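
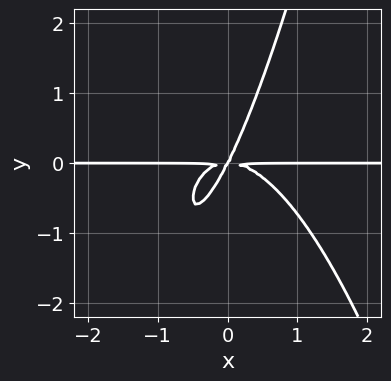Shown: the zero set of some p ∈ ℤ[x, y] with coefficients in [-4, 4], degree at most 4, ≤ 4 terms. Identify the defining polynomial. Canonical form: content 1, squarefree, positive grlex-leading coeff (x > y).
First, deg p = 4.
Then, reading off the gridlines: every point of the x-axis in the box is on the curve; it meets the y-axis at y = 0 (among the integer gridlines).
Finally, together with the visible shape, these determine p as stated.

2*x^3*y + 2*x*y^2 - y^3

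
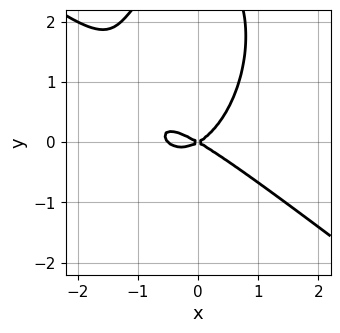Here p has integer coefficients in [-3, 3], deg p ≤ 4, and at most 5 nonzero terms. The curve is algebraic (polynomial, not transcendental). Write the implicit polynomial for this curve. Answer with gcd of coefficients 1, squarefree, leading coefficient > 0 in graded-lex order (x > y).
(a) The degree is 3 — a generic line meets the curve in up to 3 points.
(b) Against the integer gridlines: it meets the y-axis at y = 0 (among the integer gridlines); it crosses the x-axis at the gridline x = 0.
(c) Solving for integer coefficients yields p as stated.

2*x^3 + 2*x^2*y + y^3 + x^2 - 3*y^2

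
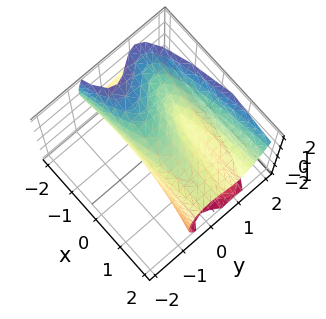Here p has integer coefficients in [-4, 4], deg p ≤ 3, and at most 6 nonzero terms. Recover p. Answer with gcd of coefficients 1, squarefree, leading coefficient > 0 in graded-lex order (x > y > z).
2*y^3 - x*z - 3*y^2 - z^2 + 1

First, degree: a generic line meets the surface in up to 3 points, so deg p = 3.
Then, against the integer gridlines: the surface avoids every integer x-axis point in the box; the z-axis gridline crossings are at z ∈ {-1, 1}; it meets the y-axis at y = 1 (among the integer gridlines).
Finally, putting this together gives p.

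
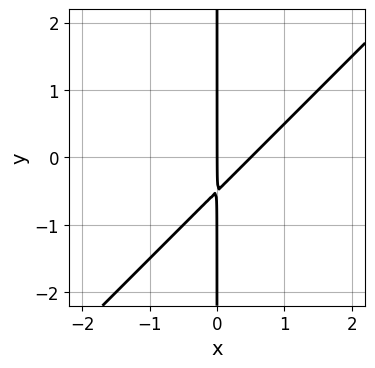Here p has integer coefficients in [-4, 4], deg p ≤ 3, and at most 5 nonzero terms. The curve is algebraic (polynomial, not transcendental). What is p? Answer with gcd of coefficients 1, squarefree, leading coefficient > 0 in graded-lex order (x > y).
First, deg p = 2.
Next, from the axis intercepts and sections: it crosses the x-axis at the gridline x = 0; every point of the y-axis in the box is on the curve.
Finally, matching integer coefficients to the picture gives p.

2*x^2 - 2*x*y - x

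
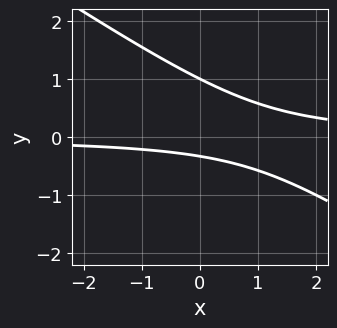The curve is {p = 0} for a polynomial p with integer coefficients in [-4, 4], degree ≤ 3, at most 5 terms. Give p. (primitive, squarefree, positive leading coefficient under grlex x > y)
2*x*y + 3*y^2 - 2*y - 1

First, the degree is 2 — the shape is more complex than any degree-1 curve.
Next, against the integer gridlines: one y-axis crossing is at y = 1; no x-intercept at any integer in the box.
Finally, fitting integer coefficients to these (and the overall shape) gives p.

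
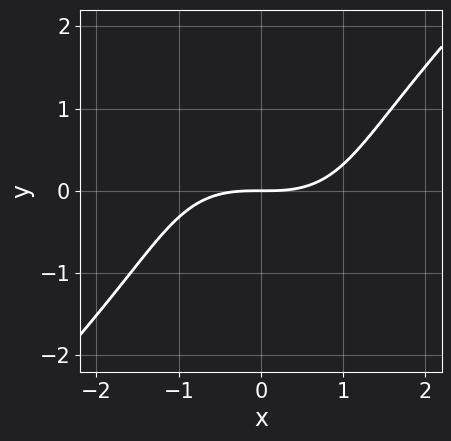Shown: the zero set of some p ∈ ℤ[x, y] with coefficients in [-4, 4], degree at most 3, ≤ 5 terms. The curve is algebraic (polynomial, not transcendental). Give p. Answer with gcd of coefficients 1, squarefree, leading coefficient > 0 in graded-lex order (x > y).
x^3 - y^3 - 3*y

First, deg p = 3. The shape is more complex than any degree-2 curve.
Next, checking where it meets the axes: one y-axis crossing is at y = 0; one x-axis crossing is at x = 0.
Finally, the integer polynomial consistent with all of this is the stated p.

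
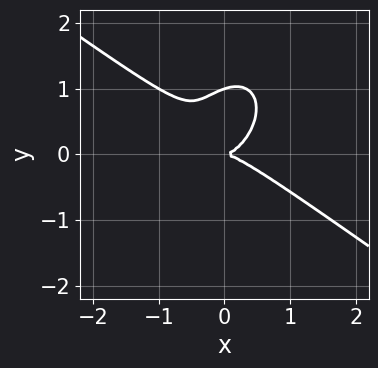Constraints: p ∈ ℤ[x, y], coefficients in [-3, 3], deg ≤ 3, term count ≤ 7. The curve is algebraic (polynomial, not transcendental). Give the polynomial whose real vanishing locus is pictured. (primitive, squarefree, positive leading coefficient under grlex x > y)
(a) deg p = 3. No degree-2 curve has this shape.
(b) From the visible intercepts: the y-axis gridline crossings are at y ∈ {0, 1}; one x-axis crossing is at x = 0.
(c) Assembling these constraints gives the stated polynomial.

3*x^3 + 2*x^2*y - x*y^2 + 3*y^3 - 3*y^2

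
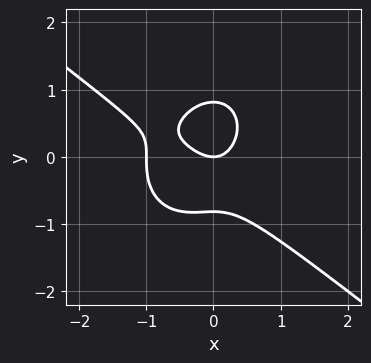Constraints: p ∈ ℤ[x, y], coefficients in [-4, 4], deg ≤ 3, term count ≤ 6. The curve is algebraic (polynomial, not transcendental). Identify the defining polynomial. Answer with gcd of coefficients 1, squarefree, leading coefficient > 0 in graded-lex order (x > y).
1. Degree: a generic line meets the curve in up to 3 points, so deg p = 3.
2. From the axis intercepts and sections: it meets the y-axis at y = 0 (among the integer gridlines); the x-axis gridline crossings are at x ∈ {-1, 0}.
3. Together with the visible shape, these determine p as stated.

3*x^3 + 2*x^2*y + 3*y^3 + 3*x^2 - 2*y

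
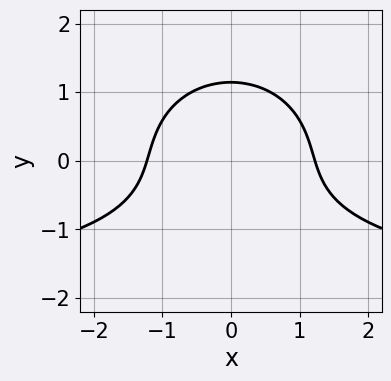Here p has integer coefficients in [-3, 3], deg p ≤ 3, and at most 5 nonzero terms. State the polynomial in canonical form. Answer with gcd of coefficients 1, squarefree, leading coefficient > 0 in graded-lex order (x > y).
(a) The degree is 3 — the shape is more complex than any degree-2 curve.
(b) Symmetries: mirror symmetry x ↦ −x ⇒ only even powers of x.
(c) Together with the visible shape, these determine p as stated.

x^2*y + 2*y^3 + 2*x^2 - 3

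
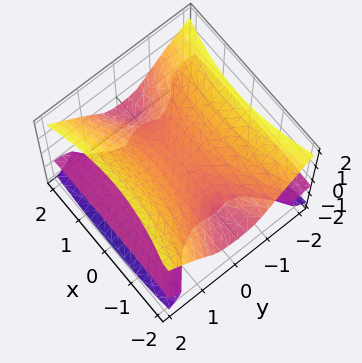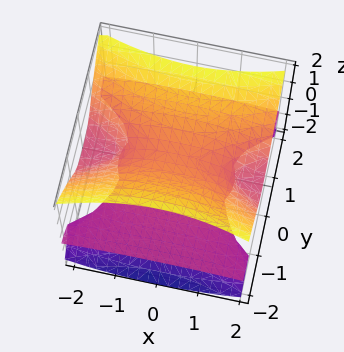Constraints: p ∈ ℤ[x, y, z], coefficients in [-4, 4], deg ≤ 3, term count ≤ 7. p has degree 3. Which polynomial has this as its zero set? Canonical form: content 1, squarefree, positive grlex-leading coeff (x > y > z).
1. I count 2 distinct pieces.
2. Degree: no degree-2 surface has this shape, so deg p = 3.
3. Checking where it meets the axes: one z-axis crossing is at z = 0; it crosses the y-axis at the gridline y = 0.
4. Together with the visible shape, these determine p as stated.

x^2*z - 3*y^2*z + 3*z^3 - y^2 - 2*z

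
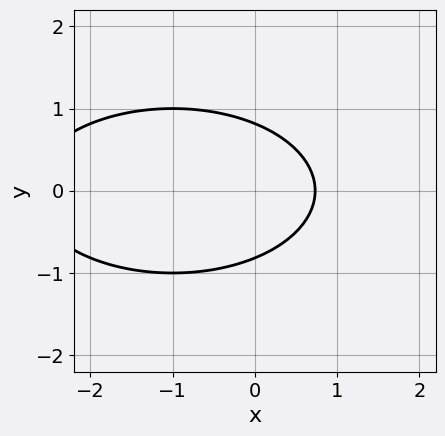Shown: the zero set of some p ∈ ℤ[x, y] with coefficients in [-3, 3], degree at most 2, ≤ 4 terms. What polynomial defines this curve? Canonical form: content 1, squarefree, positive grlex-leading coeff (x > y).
(a) deg p = 2. A generic line meets the curve in up to 2 points.
(b) Symmetries: the y ↦ −y reflection is a symmetry, so y appears only in even powers.
(c) Matching integer coefficients to the picture gives p.

x^2 + 3*y^2 + 2*x - 2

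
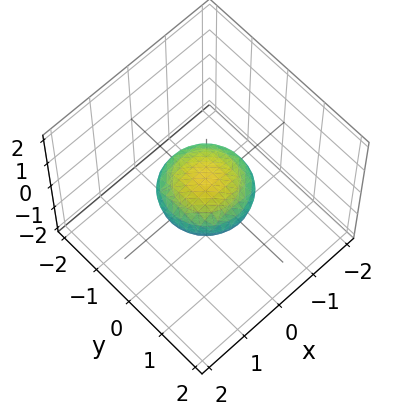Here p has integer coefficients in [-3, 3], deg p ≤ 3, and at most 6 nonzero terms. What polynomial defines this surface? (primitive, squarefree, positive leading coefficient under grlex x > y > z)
(a) The degree is 2 — a closed, bounded, convex surface; a quadric.
(b) Symmetries: mirror symmetry z ↦ −z ⇒ only even powers of z; rotational symmetry about the z-axis ⇒ p depends on x, y only through x² + y².
(c) Checking where it meets the axes: a circular section at z = 0 has radius exactly 1; among the integer gridlines, it crosses the x-axis at x ∈ {-1, 1}; the y-axis gridline crossings are at y ∈ {-1, 1}.
(d) Together with the visible shape, these determine p as stated.

x^2 + y^2 + 3*z^2 - 1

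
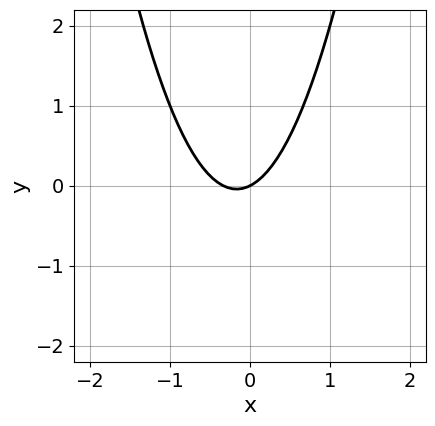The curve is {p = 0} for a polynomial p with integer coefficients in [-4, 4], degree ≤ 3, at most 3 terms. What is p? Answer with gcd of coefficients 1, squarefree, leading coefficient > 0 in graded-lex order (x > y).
First, deg p = 2.
Next, observable constraints: one x-axis crossing is at x = 0; one y-axis crossing is at y = 0.
Finally, solving for integer coefficients yields p as stated.

3*x^2 + x - 2*y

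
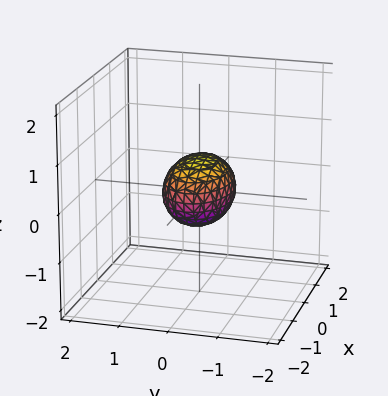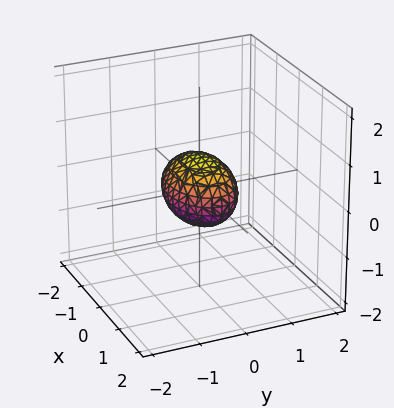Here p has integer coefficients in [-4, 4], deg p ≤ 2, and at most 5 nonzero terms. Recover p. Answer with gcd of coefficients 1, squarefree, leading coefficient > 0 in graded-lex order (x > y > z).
x^2 + 2*y^2 + 2*z^2 - 1

First, deg p = 2. Bounded and convex; a quadric.
Then, symmetries: the y ↦ −y reflection is a symmetry, so y appears only in even powers; it's symmetric under x → −x, forcing even powers of x; it's symmetric under z → −z, forcing even powers of z.
Then, observable constraints: the x-axis gridline crossings are at x ∈ {-1, 1}.
Finally, assembling these constraints gives the stated polynomial.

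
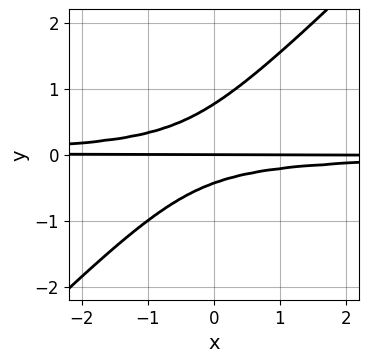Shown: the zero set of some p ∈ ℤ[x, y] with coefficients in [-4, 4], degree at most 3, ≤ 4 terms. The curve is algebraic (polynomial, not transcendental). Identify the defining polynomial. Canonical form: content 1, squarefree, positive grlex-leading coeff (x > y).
3*x*y^2 - 3*y^3 + y^2 + y

(a) deg p = 3.
(b) From the axis intercepts and sections: it crosses the y-axis at the gridline y = 0; every point of the x-axis in the box is on the curve.
(c) Together with the visible shape, these determine p as stated.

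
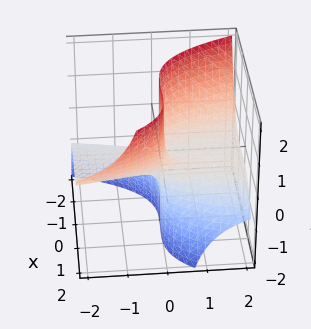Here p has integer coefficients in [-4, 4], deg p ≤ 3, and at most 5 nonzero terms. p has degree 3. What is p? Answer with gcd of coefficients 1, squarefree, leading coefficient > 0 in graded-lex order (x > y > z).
x^3 - x^2 + 3*y*z

First, deg p = 3. The shape is more complex than any degree-2 surface.
Then, from the visible intercepts: it meets the x-axis at x = 1 (among the integer gridlines); the visible y-axis segment lies entirely on the surface; every point of the z-axis in the box is on the surface.
Finally, the integer polynomial consistent with all of this is the stated p.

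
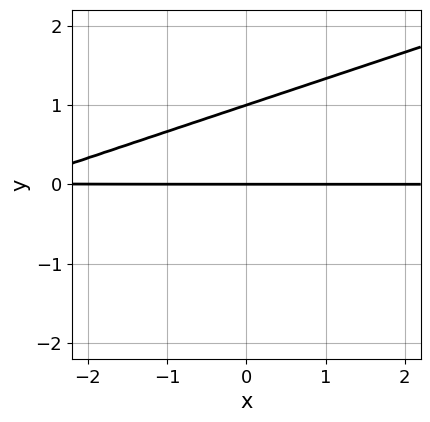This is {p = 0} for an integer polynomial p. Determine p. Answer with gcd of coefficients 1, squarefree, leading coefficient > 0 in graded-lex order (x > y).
x*y - 3*y^2 + 3*y

(a) The degree is 2 — no degree-1 curve has this shape.
(b) From the axis intercepts and sections: the visible x-axis segment lies entirely on the curve; the y-axis gridline crossings are at y ∈ {0, 1}.
(c) Solving for integer coefficients yields p as stated.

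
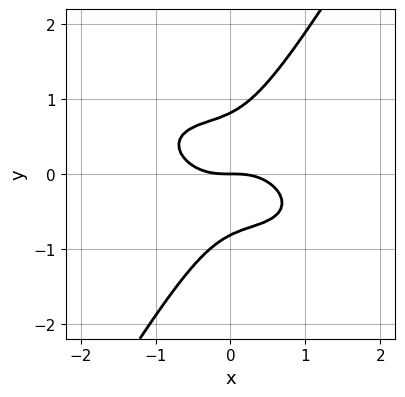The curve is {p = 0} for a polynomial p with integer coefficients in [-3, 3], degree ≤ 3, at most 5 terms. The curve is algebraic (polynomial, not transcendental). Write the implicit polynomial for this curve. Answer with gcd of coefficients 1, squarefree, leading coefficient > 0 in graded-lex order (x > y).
2*x^3 + 2*x^2*y + 3*x*y^2 - 3*y^3 + 2*y

First, the degree is 3 — the shape is more complex than any degree-2 curve.
Next, from the axis intercepts and sections: one y-axis crossing is at y = 0; one x-axis crossing is at x = 0.
Finally, together with the visible shape, these determine p as stated.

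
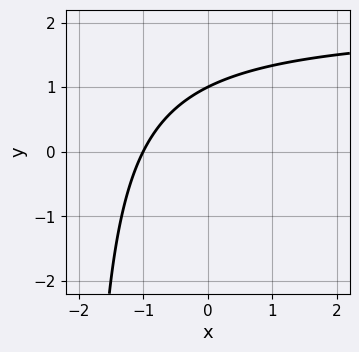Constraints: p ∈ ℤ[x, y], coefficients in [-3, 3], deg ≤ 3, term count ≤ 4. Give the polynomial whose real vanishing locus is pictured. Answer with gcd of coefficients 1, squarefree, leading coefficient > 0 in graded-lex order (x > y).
x*y - 2*x + 2*y - 2

1. The degree is 2 — the shape is more complex than any degree-1 curve.
2. Against the integer gridlines: it meets the x-axis at x = -1 (among the integer gridlines); it crosses the y-axis at the gridline y = 1.
3. Together with the visible shape, these determine p as stated.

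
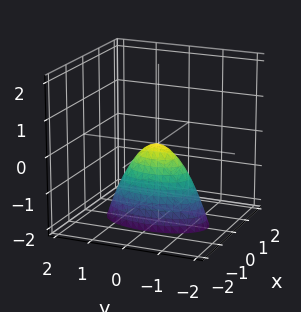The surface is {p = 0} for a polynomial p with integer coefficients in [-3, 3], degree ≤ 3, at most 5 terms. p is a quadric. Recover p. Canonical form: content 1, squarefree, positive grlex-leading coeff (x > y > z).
1. Degree: a paraboloid; a quadric, so deg p = 2.
2. Symmetries: it's symmetric under y → −y, forcing even powers of y; mirror symmetry x ↦ −x ⇒ only even powers of x.
3. From the axis intercepts and sections: it crosses the x-axis at the gridline x = 0; it meets the z-axis at z = 0 (among the integer gridlines).
4. Assembling these constraints gives the stated polynomial.

3*x^2 + y^2 + z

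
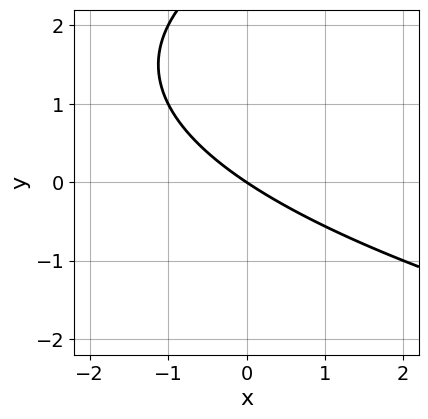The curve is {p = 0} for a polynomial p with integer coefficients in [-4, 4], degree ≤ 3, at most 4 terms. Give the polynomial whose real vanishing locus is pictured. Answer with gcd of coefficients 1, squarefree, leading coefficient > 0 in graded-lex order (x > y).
First, degree: the shape is more complex than any degree-1 curve, so deg p = 2.
Next, from the visible intercepts: it meets the x-axis at x = 0 (among the integer gridlines); it meets the y-axis at y = 0 (among the integer gridlines).
Finally, these observations pin down the coefficients.

y^2 - 2*x - 3*y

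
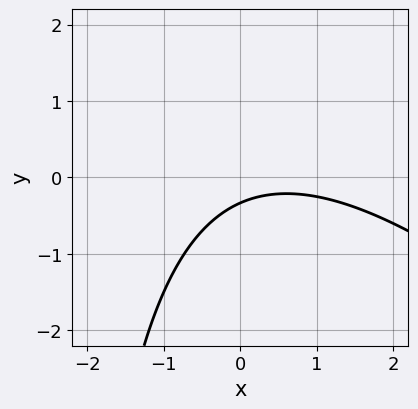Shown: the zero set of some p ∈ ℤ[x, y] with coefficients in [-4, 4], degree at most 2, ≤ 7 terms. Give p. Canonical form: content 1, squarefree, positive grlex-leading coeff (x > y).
x^2 + x*y - x + 3*y + 1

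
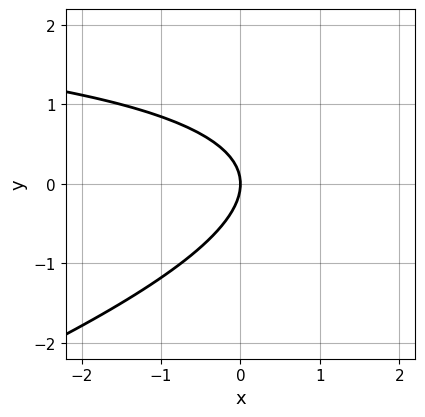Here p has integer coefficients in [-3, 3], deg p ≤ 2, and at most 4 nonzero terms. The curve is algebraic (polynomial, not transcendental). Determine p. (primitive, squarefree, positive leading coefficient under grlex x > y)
x*y - 3*y^2 - 3*x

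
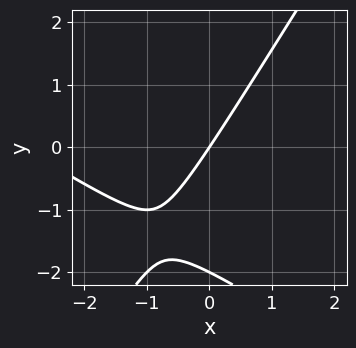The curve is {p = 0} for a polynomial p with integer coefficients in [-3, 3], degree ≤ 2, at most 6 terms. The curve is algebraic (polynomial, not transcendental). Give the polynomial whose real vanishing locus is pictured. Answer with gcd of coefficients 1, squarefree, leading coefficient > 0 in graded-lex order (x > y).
(a) deg p = 2. No degree-1 curve has this shape.
(b) Checking where it meets the axes: it meets the x-axis at x = 0 (among the integer gridlines); among the integer gridlines, it crosses the y-axis at y ∈ {-2, 0}.
(c) Putting this together gives p.

x^2 + x*y - y^2 + 3*x - 2*y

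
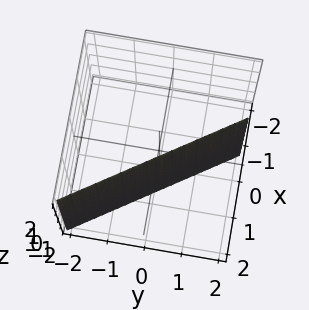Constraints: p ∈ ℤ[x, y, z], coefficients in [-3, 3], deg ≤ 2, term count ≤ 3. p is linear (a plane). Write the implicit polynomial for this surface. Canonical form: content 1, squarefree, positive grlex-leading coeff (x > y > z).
3*x + 2*y - 2

1. Degree: every cross-section is a straight line — this is a plane, so deg p = 1.
2. From the visible intercepts: it meets the y-axis at y = 1 (among the integer gridlines); no z-intercept at any integer in the box.
3. These observations pin down the coefficients.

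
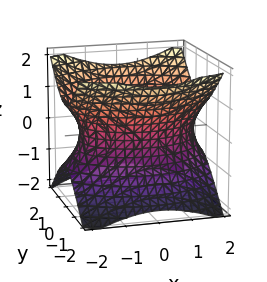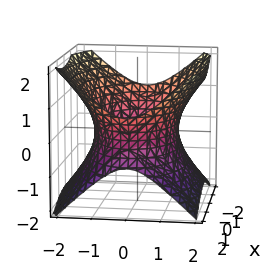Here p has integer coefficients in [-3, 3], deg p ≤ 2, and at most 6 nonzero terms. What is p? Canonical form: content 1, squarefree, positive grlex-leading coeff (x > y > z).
x^2 + 2*y^2 - 2*z^2 - 3

First, degree: an hourglass — one-sheet hyperboloid; a quadric, so deg p = 2.
Next, symmetries: the y ↦ −y reflection is a symmetry, so y appears only in even powers; the x ↦ −x reflection is a symmetry, so x appears only in even powers; the z ↦ −z reflection is a symmetry, so z appears only in even powers.
Next, from the axis intercepts and sections: it misses every integer gridline on the z-axis.
Finally, these observations pin down the coefficients.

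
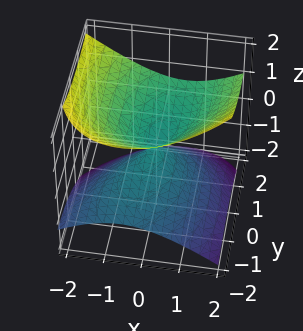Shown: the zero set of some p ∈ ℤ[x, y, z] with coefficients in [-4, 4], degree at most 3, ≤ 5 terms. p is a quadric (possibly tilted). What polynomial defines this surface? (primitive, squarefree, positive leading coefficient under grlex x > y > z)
2*x^2 - x*y + y^2 - 2*y*z - 3*z^2

First, the degree is 2 — no degree-1 surface has this shape.
Then, checking where it meets the axes: it meets the z-axis at z = 0 (among the integer gridlines); it meets the x-axis at x = 0 (among the integer gridlines); one y-axis crossing is at y = 0.
Finally, putting this together gives p.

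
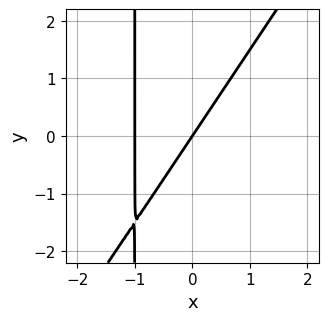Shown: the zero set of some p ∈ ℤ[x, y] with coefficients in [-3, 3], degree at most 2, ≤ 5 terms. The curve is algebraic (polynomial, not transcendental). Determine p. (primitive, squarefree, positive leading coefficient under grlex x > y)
1. Degree: no degree-1 curve has this shape, so deg p = 2.
2. Checking where it meets the axes: the x-axis gridline crossings are at x ∈ {-1, 0}; it crosses the y-axis at the gridline y = 0.
3. Matching integer coefficients to the picture gives p.

3*x^2 - 2*x*y + 3*x - 2*y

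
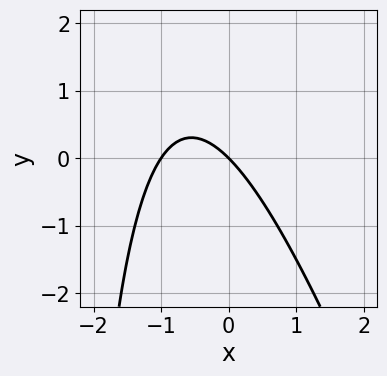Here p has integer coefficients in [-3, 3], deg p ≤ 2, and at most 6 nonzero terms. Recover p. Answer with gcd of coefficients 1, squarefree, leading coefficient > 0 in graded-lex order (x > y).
3*x^2 + x*y + 3*x + 3*y

(a) The degree is 2 — the shape is more complex than any degree-1 curve.
(b) From the visible intercepts: among the integer gridlines, it crosses the x-axis at x ∈ {-1, 0}; one y-axis crossing is at y = 0.
(c) Fitting integer coefficients to these (and the overall shape) gives p.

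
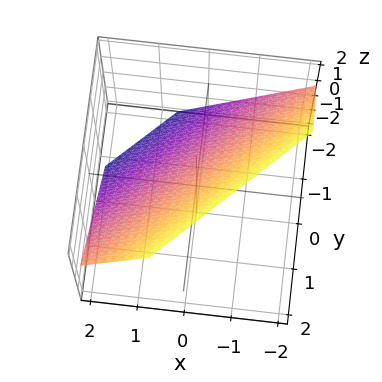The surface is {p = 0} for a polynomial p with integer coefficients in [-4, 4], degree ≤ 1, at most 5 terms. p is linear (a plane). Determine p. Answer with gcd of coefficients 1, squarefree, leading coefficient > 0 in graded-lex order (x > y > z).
(a) deg p = 1.
(b) Putting this together gives p.

3*x - 3*y + 3*z - 2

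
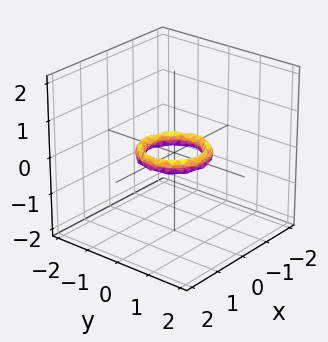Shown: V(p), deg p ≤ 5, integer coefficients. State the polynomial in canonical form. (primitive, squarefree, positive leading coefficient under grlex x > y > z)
2*x^4 + 4*x^2*y^2 + 2*y^4 - 3*x^2 - 3*y^2 + 3*z^2 + 1

1. The degree is 4 — no degree-3 surface has this shape.
2. Symmetry: every cross-section ⟂ z is a circle, so x, y appear only via x² + y².
3. Checking where it meets the axes: a circular section at z = 0 has radius between 0 and 1; it misses every integer gridline on the z-axis; the y-axis gridline crossings are at y ∈ {-1, 1}.
4. Assembling these constraints gives the stated polynomial.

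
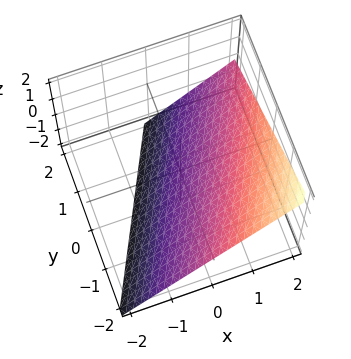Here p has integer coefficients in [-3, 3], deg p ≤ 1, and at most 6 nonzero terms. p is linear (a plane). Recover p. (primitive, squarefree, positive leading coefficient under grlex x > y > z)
2*x - y - 2*z - 2

The degree is 1 — the surface is flat (a plane).
From the axis intercepts and sections: it meets the x-axis at x = 1 (among the integer gridlines); it meets the z-axis at z = -1 (among the integer gridlines); it meets the y-axis at y = -2 (among the integer gridlines).
Solving for integer coefficients yields p as stated.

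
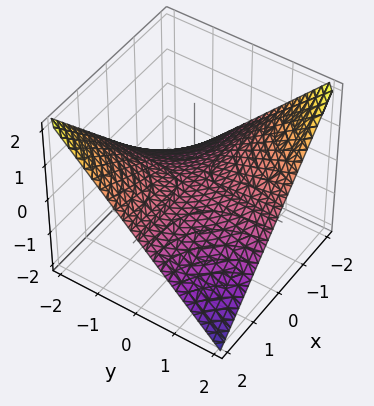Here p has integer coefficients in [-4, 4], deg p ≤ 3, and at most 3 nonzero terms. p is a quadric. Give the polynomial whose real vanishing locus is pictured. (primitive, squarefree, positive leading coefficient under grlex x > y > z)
x*y + 2*z

First, deg p = 2.
Next, observable constraints: every point of the x-axis in the box is on the surface; every point of the y-axis in the box is on the surface; one z-axis crossing is at z = 0.
Finally, the integer polynomial consistent with all of this is the stated p.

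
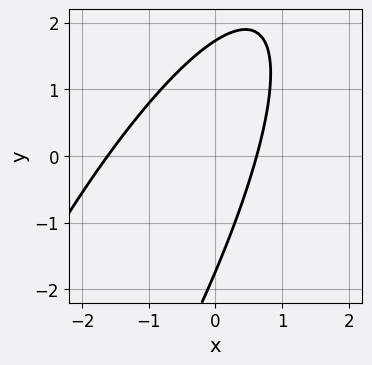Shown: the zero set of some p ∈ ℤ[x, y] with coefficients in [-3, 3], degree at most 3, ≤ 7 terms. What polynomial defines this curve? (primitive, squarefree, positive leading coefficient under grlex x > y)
3*x^2 - 3*x*y + y^2 + 3*x - 3

(a) deg p = 2. The shape is more complex than any degree-1 curve.
(b) The integer polynomial consistent with all of this is the stated p.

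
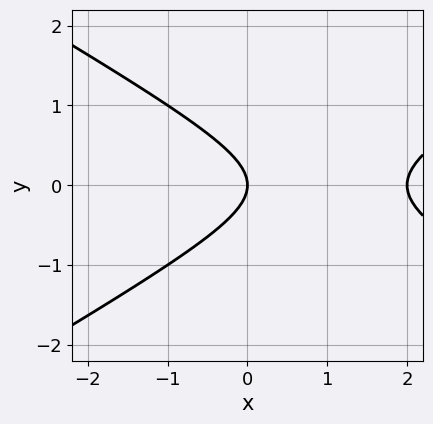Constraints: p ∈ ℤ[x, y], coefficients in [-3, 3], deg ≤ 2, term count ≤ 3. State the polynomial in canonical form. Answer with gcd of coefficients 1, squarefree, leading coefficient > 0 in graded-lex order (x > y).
x^2 - 3*y^2 - 2*x

(a) deg p = 2. A generic line meets the curve in up to 2 points.
(b) Symmetries: the y ↦ −y reflection is a symmetry, so y appears only in even powers.
(c) From the axis intercepts and sections: among the integer gridlines, it crosses the x-axis at x ∈ {0, 2}; one y-axis crossing is at y = 0.
(d) Solving for integer coefficients yields p as stated.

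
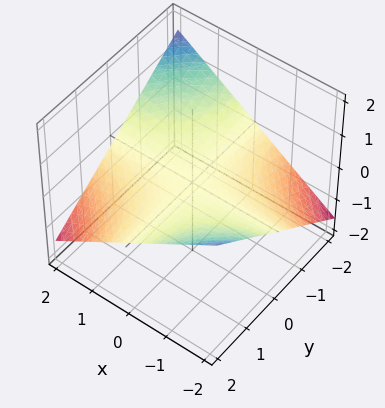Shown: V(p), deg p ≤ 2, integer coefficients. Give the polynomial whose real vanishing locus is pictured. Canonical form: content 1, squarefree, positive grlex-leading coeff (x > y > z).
x*y + 3*z

(a) deg p = 2. A saddle surface; a quadric.
(b) From the axis intercepts and sections: one z-axis crossing is at z = 0; the visible y-axis segment lies entirely on the surface; the visible x-axis segment lies entirely on the surface.
(c) Matching integer coefficients to the picture gives p.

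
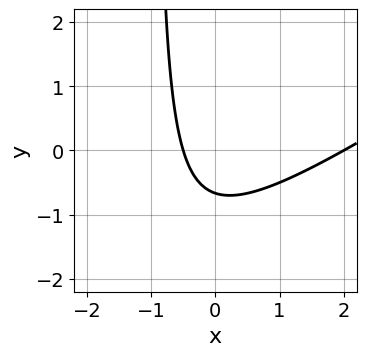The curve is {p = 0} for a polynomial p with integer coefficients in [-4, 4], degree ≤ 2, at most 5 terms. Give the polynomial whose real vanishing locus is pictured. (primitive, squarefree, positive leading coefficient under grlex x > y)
2*x^2 - 3*x*y - 3*x - 3*y - 2

1. deg p = 2.
2. Checking where it meets the axes: it meets the x-axis at x = 2 (among the integer gridlines).
3. The integer polynomial consistent with all of this is the stated p.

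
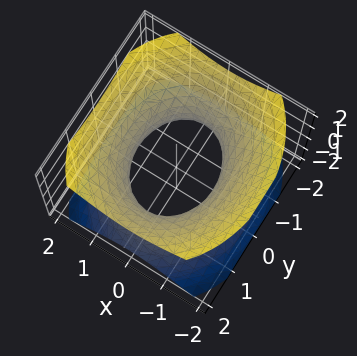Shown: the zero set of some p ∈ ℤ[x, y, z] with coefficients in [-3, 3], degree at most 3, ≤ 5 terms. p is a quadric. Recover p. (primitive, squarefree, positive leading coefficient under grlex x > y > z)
3*x^2 + 2*y^2 - 3*z^2 - 3

1. Degree: one connected sheet with a waist; a quadric, so deg p = 2.
2. Symmetries: it's symmetric under z → −z, forcing even powers of z; it's symmetric under x → −x, forcing even powers of x; mirror symmetry y ↦ −y ⇒ only even powers of y.
3. Checking where it meets the axes: the surface avoids every integer z-axis point in the box; the x-axis gridline crossings are at x ∈ {-1, 1}.
4. Assembling these constraints gives the stated polynomial.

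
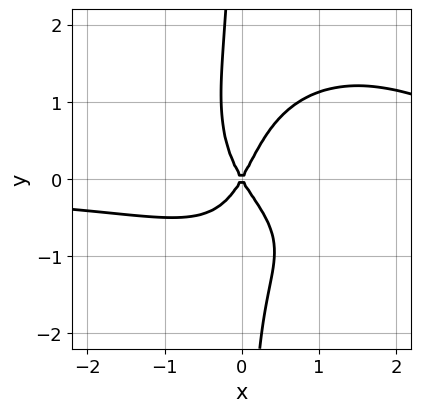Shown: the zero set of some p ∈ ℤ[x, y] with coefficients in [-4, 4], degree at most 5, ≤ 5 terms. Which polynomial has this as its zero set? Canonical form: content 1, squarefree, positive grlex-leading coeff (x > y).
(a) Degree: a generic line meets the curve in up to 4 points, so deg p = 4.
(b) Checking where it meets the axes: it meets the x-axis at x = 0 (among the integer gridlines); it meets the y-axis at y = 0 (among the integer gridlines).
(c) These observations pin down the coefficients.

2*x^3*y + 2*x*y^3 - 3*x^2*y - 3*x^2 + y^2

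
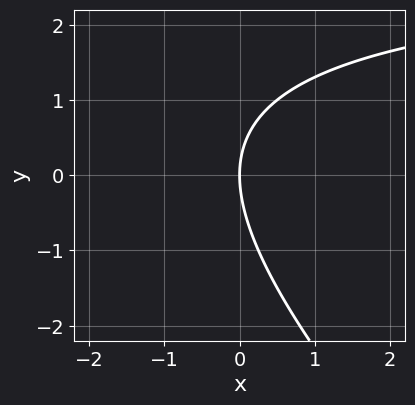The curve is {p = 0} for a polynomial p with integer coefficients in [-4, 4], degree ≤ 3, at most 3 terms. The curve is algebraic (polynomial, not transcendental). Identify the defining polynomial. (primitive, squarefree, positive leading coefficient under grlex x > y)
1. deg p = 2. The shape is more complex than any degree-1 curve.
2. Observable constraints: it meets the x-axis at x = 0 (among the integer gridlines); one y-axis crossing is at y = 0.
3. These observations pin down the coefficients.

x*y + y^2 - 3*x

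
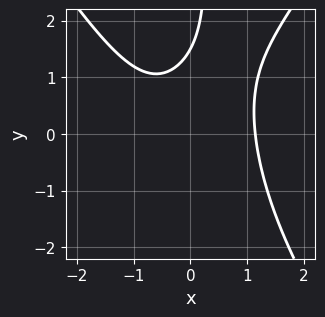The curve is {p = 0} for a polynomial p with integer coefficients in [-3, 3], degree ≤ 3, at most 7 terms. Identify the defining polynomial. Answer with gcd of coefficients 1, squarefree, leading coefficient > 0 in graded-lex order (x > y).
First, deg p = 3. No degree-2 curve has this shape.
Finally, matching integer coefficients to the picture gives p.

2*x^3 - x*y^2 - x*y + 2*y - 3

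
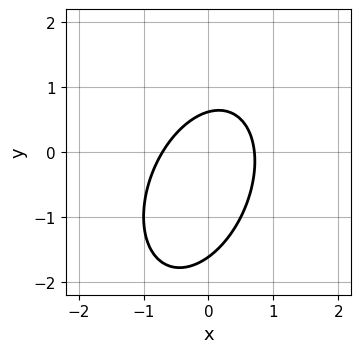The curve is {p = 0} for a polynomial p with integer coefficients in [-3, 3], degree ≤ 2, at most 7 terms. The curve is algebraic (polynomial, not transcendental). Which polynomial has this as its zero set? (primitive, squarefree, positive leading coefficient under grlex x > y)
2*x^2 - x*y + y^2 + y - 1

(a) deg p = 2. No degree-1 curve has this shape.
(b) The integer polynomial consistent with all of this is the stated p.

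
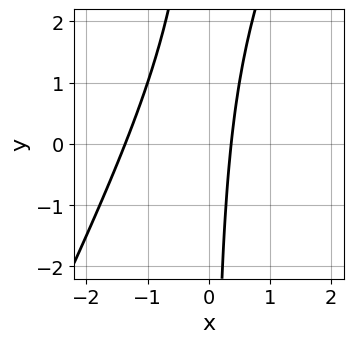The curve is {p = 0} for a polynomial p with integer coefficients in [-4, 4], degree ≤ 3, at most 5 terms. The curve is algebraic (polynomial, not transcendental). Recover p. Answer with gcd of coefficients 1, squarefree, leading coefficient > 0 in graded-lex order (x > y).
1. deg p = 2. A generic line meets the curve in up to 2 points.
2. From the visible intercepts: it misses every integer gridline on the y-axis.
3. Solving for integer coefficients yields p as stated.

2*x^2 - x*y + 2*x - 1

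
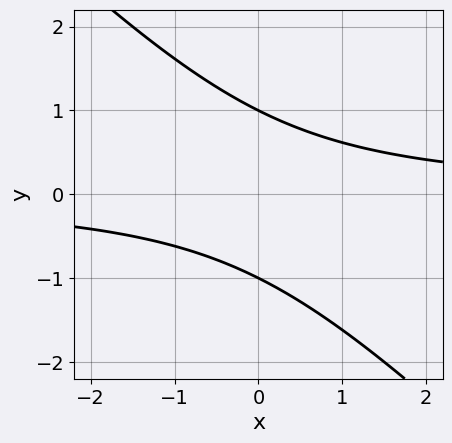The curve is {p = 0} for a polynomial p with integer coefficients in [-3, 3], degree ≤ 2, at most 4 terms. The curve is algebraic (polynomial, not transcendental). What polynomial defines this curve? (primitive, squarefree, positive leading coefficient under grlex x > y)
(a) Degree: a generic line meets the curve in up to 2 points, so deg p = 2.
(b) Against the integer gridlines: it misses every integer gridline on the x-axis; among the integer gridlines, it crosses the y-axis at y ∈ {-1, 1}.
(c) The integer polynomial consistent with all of this is the stated p.

x*y + y^2 - 1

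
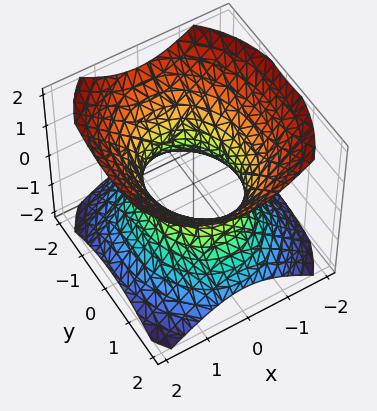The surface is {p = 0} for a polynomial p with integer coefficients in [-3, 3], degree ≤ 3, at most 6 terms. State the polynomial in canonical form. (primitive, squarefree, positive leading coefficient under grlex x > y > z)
(a) The degree is 2 — an hourglass — one-sheet hyperboloid; a quadric.
(b) Symmetries: the y ↦ −y reflection is a symmetry, so y appears only in even powers; mirror symmetry x ↦ −x ⇒ only even powers of x; it's symmetric under z → −z, forcing even powers of z.
(c) Against the integer gridlines: the x-axis gridline crossings are at x ∈ {-1, 1}; it misses every integer gridline on the z-axis.
(d) Together with the visible shape, these determine p as stated.

3*x^2 + 2*y^2 - 3*z^2 - 3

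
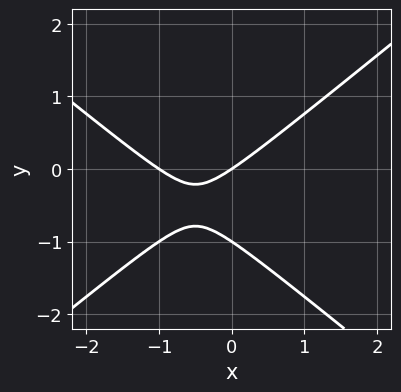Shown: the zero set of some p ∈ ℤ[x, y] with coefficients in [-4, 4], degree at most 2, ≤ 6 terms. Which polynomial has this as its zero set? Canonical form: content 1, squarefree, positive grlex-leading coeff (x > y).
2*x^2 - 3*y^2 + 2*x - 3*y

1. Degree: a generic line meets the curve in up to 2 points, so deg p = 2.
2. Against the integer gridlines: the y-axis gridline crossings are at y ∈ {-1, 0}; the x-axis gridline crossings are at x ∈ {-1, 0}.
3. These observations pin down the coefficients.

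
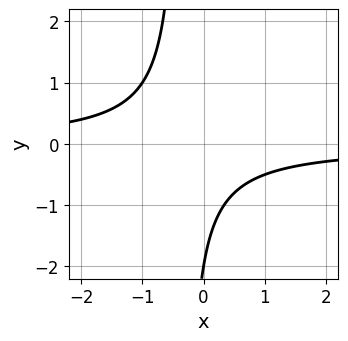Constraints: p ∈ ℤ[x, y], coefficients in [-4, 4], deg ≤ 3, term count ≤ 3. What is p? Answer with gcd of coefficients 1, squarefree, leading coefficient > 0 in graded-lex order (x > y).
3*x*y + y + 2

deg p = 2.
Checking where it meets the axes: the curve avoids every integer x-axis point in the box; it meets the y-axis at y = -2 (among the integer gridlines).
Assembling these constraints gives the stated polynomial.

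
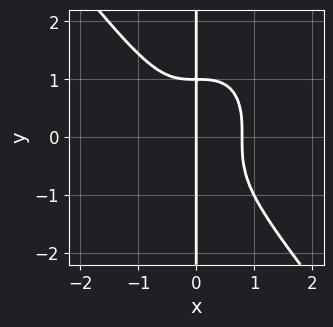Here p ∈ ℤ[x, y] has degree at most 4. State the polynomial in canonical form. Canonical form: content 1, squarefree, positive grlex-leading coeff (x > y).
First, deg p = 4. A generic line meets the curve in up to 4 points.
Then, observable constraints: it meets the x-axis at x = 0 (among the integer gridlines); the visible y-axis segment lies entirely on the curve.
Finally, matching integer coefficients to the picture gives p.

2*x^4 + x*y^3 - x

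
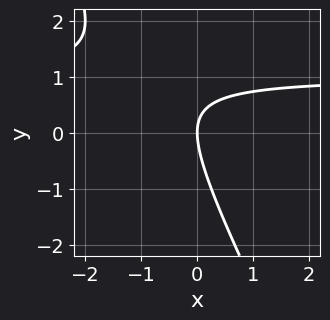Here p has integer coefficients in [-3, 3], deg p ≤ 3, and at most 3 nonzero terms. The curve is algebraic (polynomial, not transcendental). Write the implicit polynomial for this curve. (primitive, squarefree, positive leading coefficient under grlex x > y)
2*x*y + y^2 - 2*x

First, the degree is 2 — no degree-1 curve has this shape.
Then, from the axis intercepts and sections: it crosses the x-axis at the gridline x = 0; it meets the y-axis at y = 0 (among the integer gridlines).
Finally, the integer polynomial consistent with all of this is the stated p.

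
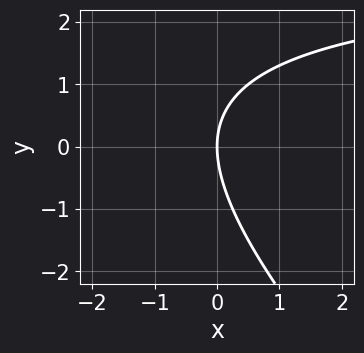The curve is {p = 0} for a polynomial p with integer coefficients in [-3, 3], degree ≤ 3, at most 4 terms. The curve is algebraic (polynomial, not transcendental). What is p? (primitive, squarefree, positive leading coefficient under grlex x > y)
1. Degree: a generic line meets the curve in up to 2 points, so deg p = 2.
2. Reading off the gridlines: it meets the x-axis at x = 0 (among the integer gridlines); it meets the y-axis at y = 0 (among the integer gridlines).
3. These observations pin down the coefficients.

x*y + y^2 - 3*x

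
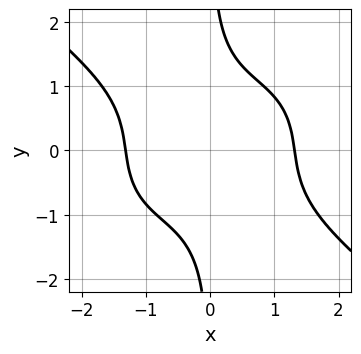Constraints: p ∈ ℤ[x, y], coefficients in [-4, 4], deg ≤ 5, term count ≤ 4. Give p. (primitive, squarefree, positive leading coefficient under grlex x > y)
deg p = 4.
Checking where it meets the axes: no y-intercept at any integer in the box.
Together with the visible shape, these determine p as stated.

x^4 + 2*x*y^3 + x*y - 3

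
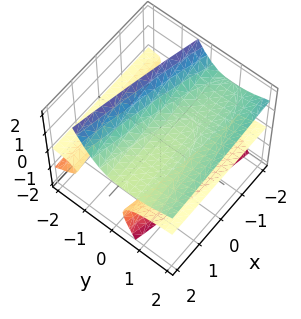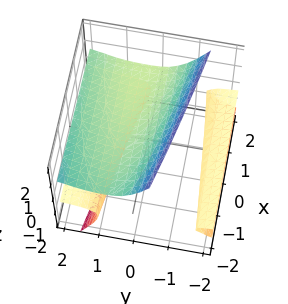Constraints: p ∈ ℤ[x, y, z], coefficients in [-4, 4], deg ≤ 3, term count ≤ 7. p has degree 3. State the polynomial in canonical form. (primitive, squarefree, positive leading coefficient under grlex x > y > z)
x*z^2 - 2*y^2*z + 3*y*z^2 + 2*z^3 - 1

1. I count 3 distinct pieces. Treating them together as one polynomial.
2. deg p = 3. No degree-2 surface has this shape.
3. From the visible intercepts: the surface avoids every integer y-axis point in the box; the surface avoids every integer x-axis point in the box.
4. Fitting integer coefficients to these (and the overall shape) gives p.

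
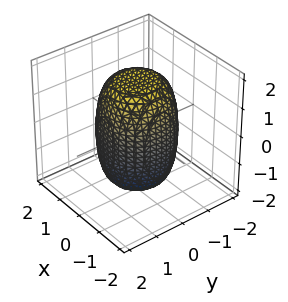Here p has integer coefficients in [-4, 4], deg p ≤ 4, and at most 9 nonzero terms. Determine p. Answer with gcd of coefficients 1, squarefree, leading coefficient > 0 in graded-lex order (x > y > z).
2*x^4 + 4*x^2*y^2 + 2*y^4 - x^2 - y^2 + z^2 - 3

1. Degree: no degree-3 surface has this shape, so deg p = 4.
2. By symmetry, the surface is invariant under rotation about z: p = q(x² + y², z).
3. Against the integer gridlines: a circular section at z = -1 has radius between 1 and 2.
4. The integer polynomial consistent with all of this is the stated p.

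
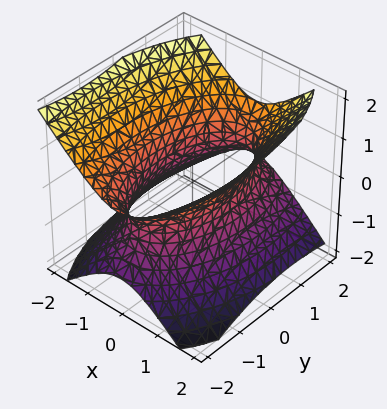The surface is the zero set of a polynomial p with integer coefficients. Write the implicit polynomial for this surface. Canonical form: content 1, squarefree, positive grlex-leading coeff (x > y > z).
(a) deg p = 2.
(b) Reading off the gridlines: among the integer gridlines, it crosses the x-axis at x ∈ {-1, 1}; no z-intercept at any integer in the box.
(c) The integer polynomial consistent with all of this is the stated p.

3*x^2 + y^2 + y*z - 3*z^2 - 3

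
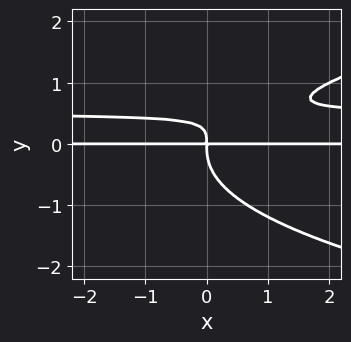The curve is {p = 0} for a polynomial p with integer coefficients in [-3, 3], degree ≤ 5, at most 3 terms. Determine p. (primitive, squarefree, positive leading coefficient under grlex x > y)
2*y^4 - 2*x*y^2 + x*y

First, the degree is 4 — the shape is more complex than any degree-3 curve.
Next, from the visible intercepts: every point of the x-axis in the box is on the curve.
Finally, these observations pin down the coefficients.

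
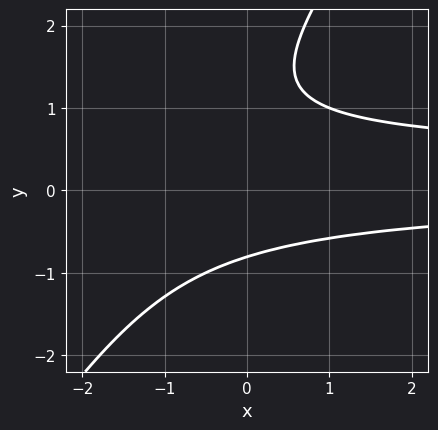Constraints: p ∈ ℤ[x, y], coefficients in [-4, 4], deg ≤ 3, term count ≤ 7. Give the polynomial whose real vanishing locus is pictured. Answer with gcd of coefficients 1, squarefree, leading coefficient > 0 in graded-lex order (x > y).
3*x*y^2 - 2*y^3 - x*y + 3*y^2 - 3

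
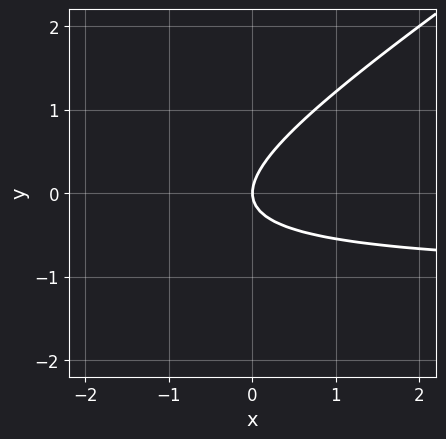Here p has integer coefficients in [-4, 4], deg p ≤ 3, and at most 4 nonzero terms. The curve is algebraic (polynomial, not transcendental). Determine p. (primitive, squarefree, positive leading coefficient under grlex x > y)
1. The degree is 2 — the shape is more complex than any degree-1 curve.
2. Reading off the gridlines: one y-axis crossing is at y = 0; it crosses the x-axis at the gridline x = 0.
3. Assembling these constraints gives the stated polynomial.

2*x*y - 3*y^2 + 2*x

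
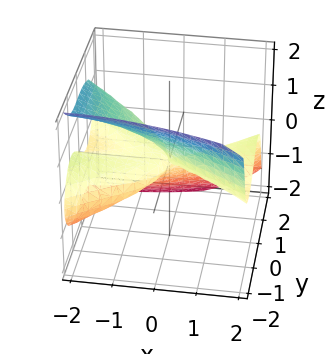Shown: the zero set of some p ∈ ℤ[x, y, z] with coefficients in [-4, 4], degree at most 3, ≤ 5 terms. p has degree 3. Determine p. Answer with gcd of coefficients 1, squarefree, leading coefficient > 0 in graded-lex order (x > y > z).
x^2*y - 2*y^3 - 2*y*z^2 - 3*z^3 - 3*x*z

(a) The degree is 3 — the shape is more complex than any degree-2 surface.
(b) From the visible intercepts: it crosses the y-axis at the gridline y = 0; one z-axis crossing is at z = 0.
(c) Matching integer coefficients to the picture gives p. Check: (1, 0, 0) on the x-axis lies on the surface, and p(1, 0, 0) = 0. ✓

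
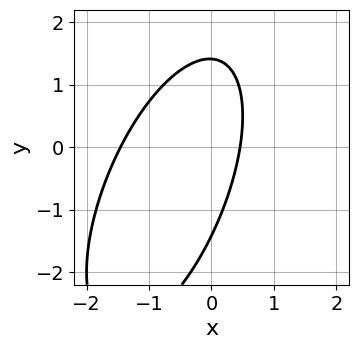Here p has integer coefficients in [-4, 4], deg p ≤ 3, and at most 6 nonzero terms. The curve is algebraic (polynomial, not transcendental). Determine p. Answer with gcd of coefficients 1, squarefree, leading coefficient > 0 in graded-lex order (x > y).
3*x^2 - 2*x*y + y^2 + 3*x - 2

deg p = 2. The shape is more complex than any degree-1 curve.
Solving for integer coefficients yields p as stated.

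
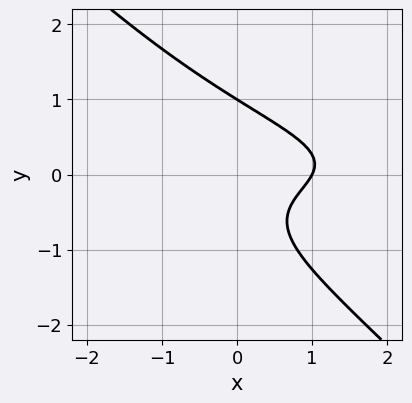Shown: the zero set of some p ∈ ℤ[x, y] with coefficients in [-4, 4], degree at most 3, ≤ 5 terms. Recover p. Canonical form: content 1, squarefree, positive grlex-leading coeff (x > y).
(a) The degree is 3 — no degree-2 curve has this shape.
(b) From the visible intercepts: it crosses the y-axis at the gridline y = 1; one x-axis crossing is at x = 1.
(c) Solving for integer coefficients yields p as stated.

3*x*y^2 + 3*y^3 + 2*x - y - 2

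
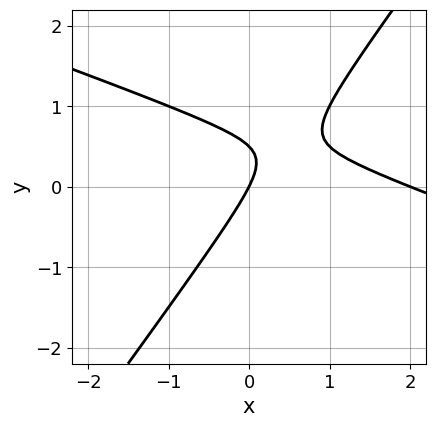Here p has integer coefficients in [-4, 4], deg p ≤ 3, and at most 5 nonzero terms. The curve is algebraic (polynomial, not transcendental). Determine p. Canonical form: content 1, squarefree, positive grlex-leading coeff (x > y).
1. Degree: a generic line meets the curve in up to 2 points, so deg p = 2.
2. Reading off the gridlines: one y-axis crossing is at y = 0; among the integer gridlines, it crosses the x-axis at x ∈ {0, 2}.
3. Assembling these constraints gives the stated polynomial.

x^2 + 2*x*y - 2*y^2 - 2*x + y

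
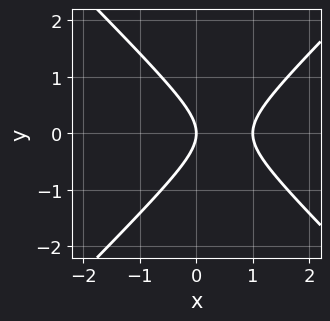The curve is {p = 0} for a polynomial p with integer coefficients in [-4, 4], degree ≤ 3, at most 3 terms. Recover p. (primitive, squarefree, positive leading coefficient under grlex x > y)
x^2 - y^2 - x

1. deg p = 2. No degree-1 curve has this shape.
2. Symmetries: mirror symmetry y ↦ −y ⇒ only even powers of y.
3. From the axis intercepts and sections: it crosses the y-axis at the gridline y = 0; the x-axis gridline crossings are at x ∈ {0, 1}.
4. Matching integer coefficients to the picture gives p.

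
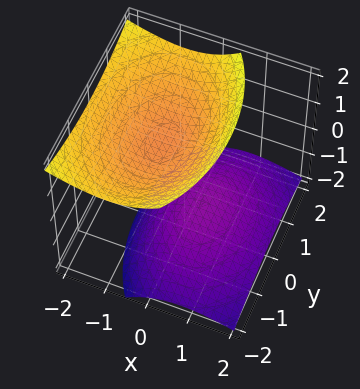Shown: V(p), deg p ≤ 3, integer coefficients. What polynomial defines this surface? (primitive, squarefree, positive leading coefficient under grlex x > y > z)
There are 2 components. Treating them together as one polynomial.
Degree: no degree-1 surface has this shape, so deg p = 2.
Reading off the gridlines: the z-axis gridline crossings are at z ∈ {-1, 1}; no x-intercept at any integer in the box.
These observations pin down the coefficients.

2*x^2 + 2*x*z + y^2 - 2*z^2 + 2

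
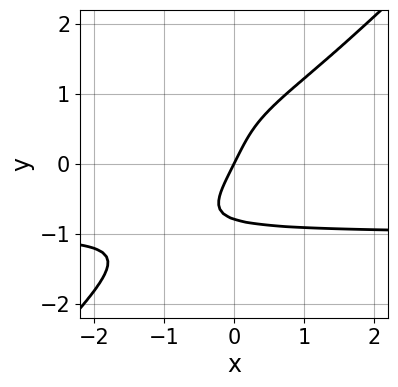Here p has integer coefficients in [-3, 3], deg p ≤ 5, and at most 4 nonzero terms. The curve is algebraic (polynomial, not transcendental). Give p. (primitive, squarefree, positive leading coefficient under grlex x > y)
2*x*y^3 - 2*y^4 + 2*x - y

First, deg p = 4. No degree-3 curve has this shape.
Next, reading off the gridlines: it crosses the y-axis at the gridline y = 0; one x-axis crossing is at x = 0.
Finally, assembling these constraints gives the stated polynomial.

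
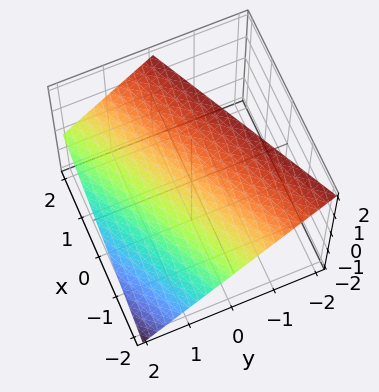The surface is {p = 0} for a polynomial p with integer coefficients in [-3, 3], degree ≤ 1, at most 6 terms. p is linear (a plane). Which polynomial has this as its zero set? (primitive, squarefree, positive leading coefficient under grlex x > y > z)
1. Degree: every cross-section is a straight line — this is a plane, so deg p = 1.
2. From the axis intercepts and sections: it meets the x-axis at x = -2 (among the integer gridlines); it meets the y-axis at y = 1 (among the integer gridlines).
3. These observations pin down the coefficients.

x - 2*y - 2*z + 2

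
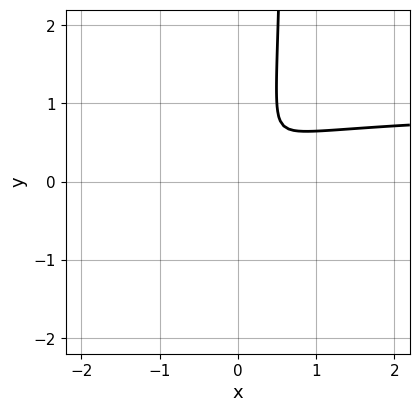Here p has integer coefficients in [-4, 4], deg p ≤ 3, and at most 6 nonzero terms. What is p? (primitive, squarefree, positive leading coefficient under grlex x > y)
3*x^2*y + 3*x*y^2 - 3*x^2 + x*y - 2*y^2

First, the degree is 3 — no degree-2 curve has this shape.
Finally, the integer polynomial consistent with all of this is the stated p.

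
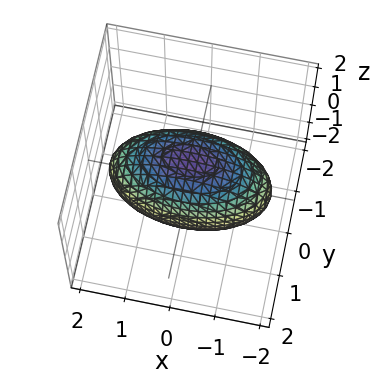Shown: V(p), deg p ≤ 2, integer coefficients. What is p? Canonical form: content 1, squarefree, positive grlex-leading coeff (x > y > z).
x^2 + 3*y^2 + 2*z^2 - 3

(a) deg p = 2. A closed, bounded, convex surface; a quadric.
(b) Symmetries: the y ↦ −y reflection is a symmetry, so y appears only in even powers; the x ↦ −x reflection is a symmetry, so x appears only in even powers; mirror symmetry z ↦ −z ⇒ only even powers of z.
(c) Against the integer gridlines: the y-axis gridline crossings are at y ∈ {-1, 1}.
(d) Together with the visible shape, these determine p as stated.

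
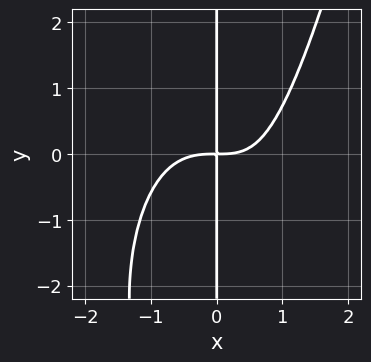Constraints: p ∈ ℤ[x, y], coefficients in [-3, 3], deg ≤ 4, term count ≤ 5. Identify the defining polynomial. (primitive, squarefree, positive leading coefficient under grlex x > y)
First, deg p = 4.
Then, checking where it meets the axes: the visible y-axis segment lies entirely on the curve.
Finally, these observations pin down the coefficients.

2*x^4 + x^2*y - x*y^2 - 3*x*y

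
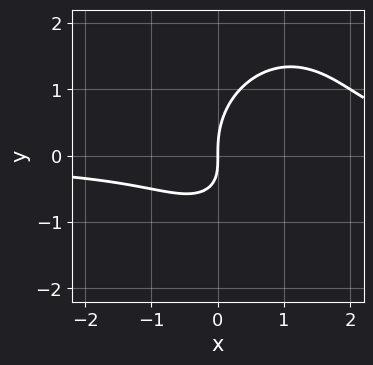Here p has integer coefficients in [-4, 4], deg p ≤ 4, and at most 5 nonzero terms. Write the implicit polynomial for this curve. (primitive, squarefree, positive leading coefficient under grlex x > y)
First, degree: the shape is more complex than any degree-2 curve, so deg p = 3.
Then, from the visible intercepts: it crosses the x-axis at the gridline x = 0; it meets the y-axis at y = 0 (among the integer gridlines).
Finally, together with the visible shape, these determine p as stated.

3*x^2*y - x*y^2 + 2*y^3 - 3*x*y - 3*x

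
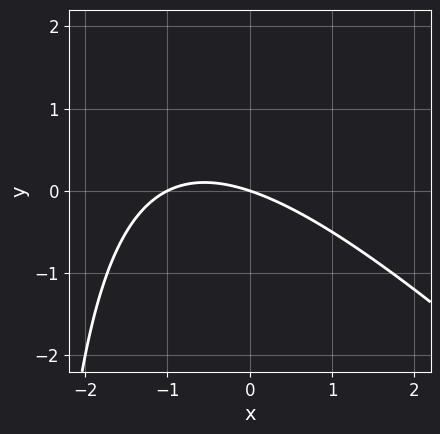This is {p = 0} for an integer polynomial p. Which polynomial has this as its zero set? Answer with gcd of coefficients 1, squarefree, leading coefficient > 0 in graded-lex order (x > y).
x^2 + x*y + x + 3*y

1. deg p = 2. The shape is more complex than any degree-1 curve.
2. Checking where it meets the axes: among the integer gridlines, it crosses the x-axis at x ∈ {-1, 0}; it meets the y-axis at y = 0 (among the integer gridlines).
3. Assembling these constraints gives the stated polynomial.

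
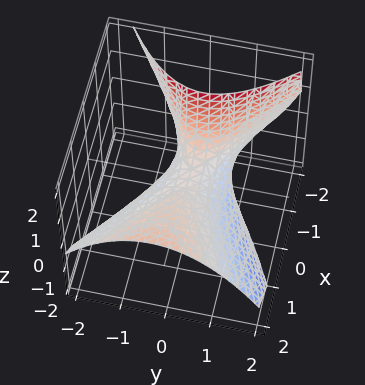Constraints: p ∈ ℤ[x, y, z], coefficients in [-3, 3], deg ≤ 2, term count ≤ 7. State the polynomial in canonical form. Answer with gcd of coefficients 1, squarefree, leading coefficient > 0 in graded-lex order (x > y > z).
x^2 - x*y - 3*x*z - 3*y^2 - 3*z

deg p = 2. No degree-1 surface has this shape.
Reading off the gridlines: it crosses the z-axis at the gridline z = 0; it crosses the y-axis at the gridline y = 0; it crosses the x-axis at the gridline x = 0.
These observations pin down the coefficients.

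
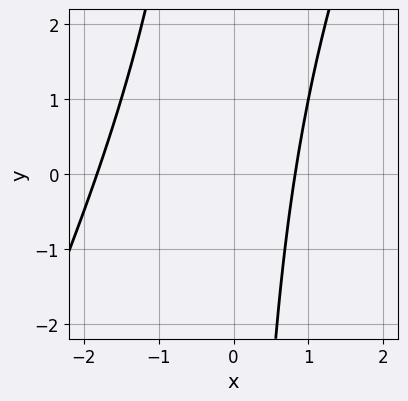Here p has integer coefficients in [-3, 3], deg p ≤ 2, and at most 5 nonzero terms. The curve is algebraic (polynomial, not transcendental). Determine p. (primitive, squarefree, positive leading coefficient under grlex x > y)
2*x^2 - x*y + 2*x - 3

deg p = 2. No degree-1 curve has this shape.
From the visible intercepts: it misses every integer gridline on the y-axis.
Together with the visible shape, these determine p as stated.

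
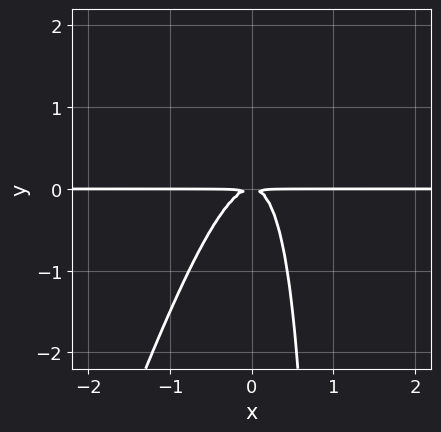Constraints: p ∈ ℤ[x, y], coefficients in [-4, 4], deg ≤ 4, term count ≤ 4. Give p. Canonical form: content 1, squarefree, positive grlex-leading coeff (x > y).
3*x^2*y - x*y^2 + y^2

The degree is 3 — no degree-2 curve has this shape.
Against the integer gridlines: every point of the x-axis in the box is on the curve.
Solving for integer coefficients yields p as stated.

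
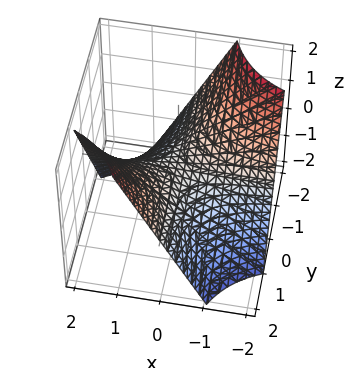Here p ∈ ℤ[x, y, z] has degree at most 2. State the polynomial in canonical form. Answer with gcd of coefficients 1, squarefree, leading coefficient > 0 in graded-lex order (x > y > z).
1. deg p = 2. A saddle surface; a quadric.
2. From the visible intercepts: the visible x-axis segment lies entirely on the surface; every point of the y-axis in the box is on the surface; it crosses the z-axis at the gridline z = 0.
3. Matching integer coefficients to the picture gives p.

x*y - z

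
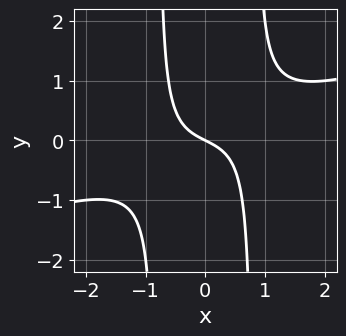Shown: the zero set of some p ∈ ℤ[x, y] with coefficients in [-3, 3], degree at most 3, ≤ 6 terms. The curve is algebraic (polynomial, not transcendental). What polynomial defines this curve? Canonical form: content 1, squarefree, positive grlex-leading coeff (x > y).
deg p = 3. The shape is more complex than any degree-2 curve.
Reading off the gridlines: one x-axis crossing is at x = 0; it crosses the y-axis at the gridline y = 0.
Assembling these constraints gives the stated polynomial.

x^3 - 3*x^2*y + x + 2*y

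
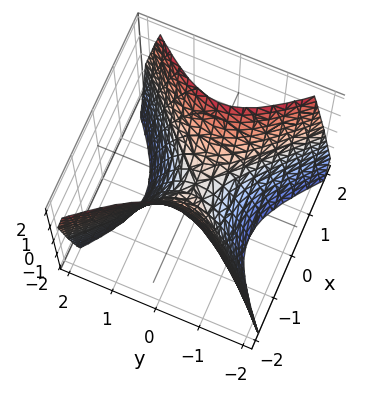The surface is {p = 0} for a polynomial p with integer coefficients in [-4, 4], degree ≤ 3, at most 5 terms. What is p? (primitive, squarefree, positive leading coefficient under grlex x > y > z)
3*x^2 - 3*y^2 - 2*z

(a) deg p = 2.
(b) Symmetries: mirror symmetry x ↦ −x ⇒ only even powers of x; mirror symmetry y ↦ −y ⇒ only even powers of y.
(c) From the axis intercepts and sections: it crosses the z-axis at the gridline z = 0; it meets the x-axis at x = 0 (among the integer gridlines); one y-axis crossing is at y = 0.
(d) The integer polynomial consistent with all of this is the stated p.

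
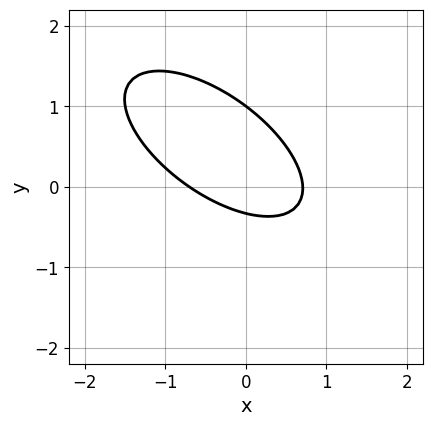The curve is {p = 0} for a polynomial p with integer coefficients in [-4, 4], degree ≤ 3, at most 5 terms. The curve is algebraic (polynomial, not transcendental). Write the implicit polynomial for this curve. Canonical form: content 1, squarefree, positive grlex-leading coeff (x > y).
2*x^2 + 3*x*y + 3*y^2 - 2*y - 1

Degree: the shape is more complex than any degree-1 curve, so deg p = 2.
Checking where it meets the axes: it meets the y-axis at y = 1 (among the integer gridlines).
Together with the visible shape, these determine p as stated.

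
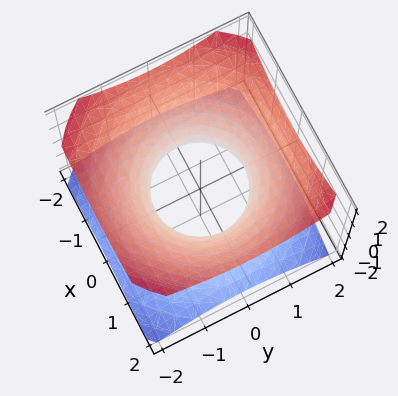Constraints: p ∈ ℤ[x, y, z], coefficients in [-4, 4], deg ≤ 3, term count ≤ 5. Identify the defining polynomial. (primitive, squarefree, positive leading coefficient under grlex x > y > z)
2*x^2 + 2*y^2 - 3*z^2 - 2

First, degree: one connected sheet with a waist; a quadric, so deg p = 2.
Next, symmetries: the z ↦ −z reflection is a symmetry, so z appears only in even powers; rotational symmetry about the z-axis ⇒ p depends on x, y only through x² + y².
Next, reading off the gridlines: a circular section at z = -1 has radius between 1 and 2; it misses every integer gridline on the z-axis; the x-axis gridline crossings are at x ∈ {-1, 1}; among the integer gridlines, it crosses the y-axis at y ∈ {-1, 1}.
Finally, together with the visible shape, these determine p as stated.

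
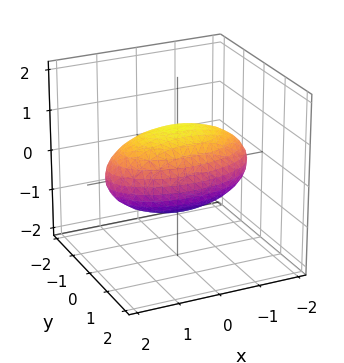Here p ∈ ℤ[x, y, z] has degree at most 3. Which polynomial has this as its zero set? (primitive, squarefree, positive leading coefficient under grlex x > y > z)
First, deg p = 2. A closed, bounded, convex surface; a quadric.
Then, symmetries: it's symmetric under z → −z, forcing even powers of z; the y ↦ −y reflection is a symmetry, so y appears only in even powers; mirror symmetry x ↦ −x ⇒ only even powers of x.
Next, reading off the gridlines: the z-axis gridline crossings are at z ∈ {-1, 1}; among the integer gridlines, it crosses the y-axis at y ∈ {-1, 1}.
Finally, together with the visible shape, these determine p as stated.

x^2 + 3*y^2 + 3*z^2 - 3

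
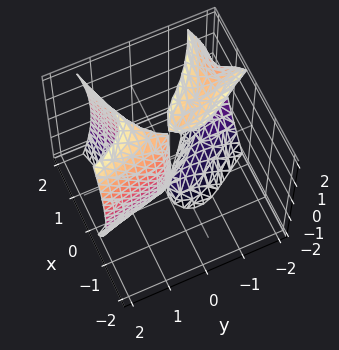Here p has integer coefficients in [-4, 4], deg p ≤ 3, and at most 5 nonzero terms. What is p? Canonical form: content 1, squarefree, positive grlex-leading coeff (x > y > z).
1. The picture has 2 separate pieces.
2. Degree: the shape is more complex than any degree-2 surface, so deg p = 3.
3. Observable constraints: one y-axis crossing is at y = 0; the visible z-axis segment lies entirely on the surface; one x-axis crossing is at x = 0.
4. Putting this together gives p.

3*x*y^2 + y^3 - y*z^2 - 3*x^2 + 2*y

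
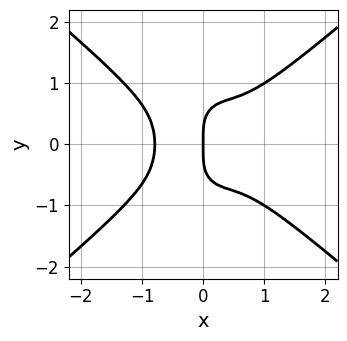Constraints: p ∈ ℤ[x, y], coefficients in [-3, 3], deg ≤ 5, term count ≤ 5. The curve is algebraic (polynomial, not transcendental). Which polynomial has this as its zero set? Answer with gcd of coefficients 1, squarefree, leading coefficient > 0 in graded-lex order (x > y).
First, the degree is 4 — a generic line meets the curve in up to 4 points.
Then, symmetries: it's symmetric under y → −y, forcing even powers of y.
Then, against the integer gridlines: one y-axis crossing is at y = 0; it meets the x-axis at x = 0 (among the integer gridlines).
Finally, these observations pin down the coefficients.

2*x^4 - 2*x^2*y^2 - y^4 + x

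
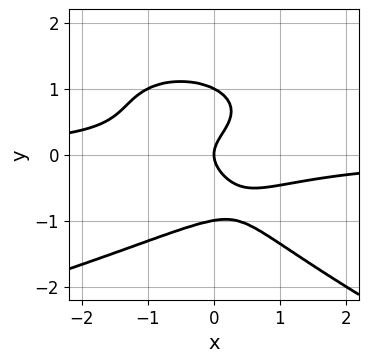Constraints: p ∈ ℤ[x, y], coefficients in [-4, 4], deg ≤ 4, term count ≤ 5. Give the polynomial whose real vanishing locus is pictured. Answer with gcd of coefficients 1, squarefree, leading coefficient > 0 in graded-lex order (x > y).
First, deg p = 4. The shape is more complex than any degree-3 curve.
Then, observable constraints: it meets the x-axis at x = 0 (among the integer gridlines); the y-axis gridline crossings are at y ∈ {-1, 0, 1}.
Finally, assembling these constraints gives the stated polynomial.

x*y^3 + 3*y^4 + 3*x^2*y - 3*y^2 + 2*x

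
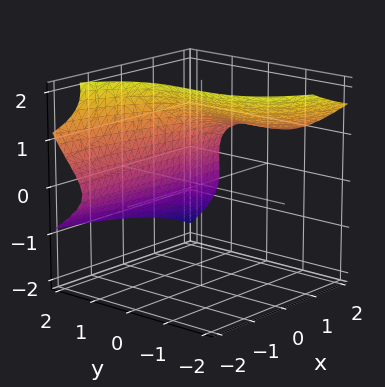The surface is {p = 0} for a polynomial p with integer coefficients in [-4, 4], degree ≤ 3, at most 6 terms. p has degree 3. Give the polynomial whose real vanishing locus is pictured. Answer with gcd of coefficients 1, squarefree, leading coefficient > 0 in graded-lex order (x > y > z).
The degree is 3 — the shape is more complex than any degree-2 surface.
From the axis intercepts and sections: no x-intercept at any integer in the box.
Assembling these constraints gives the stated polynomial.

2*x*z^2 + y^3 + 2*z^3 - 3*z^2 - 2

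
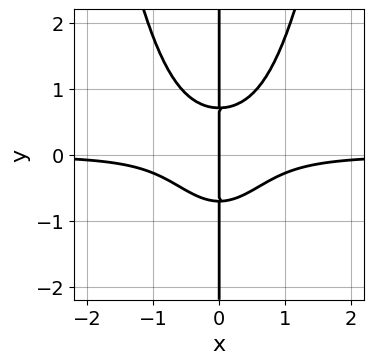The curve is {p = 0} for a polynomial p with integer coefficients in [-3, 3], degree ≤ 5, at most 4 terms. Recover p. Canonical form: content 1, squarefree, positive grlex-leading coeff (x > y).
1. The degree is 4 — no degree-3 curve has this shape.
2. From the axis intercepts and sections: the visible y-axis segment lies entirely on the curve; one x-axis crossing is at x = 0.
3. Assembling these constraints gives the stated polynomial.

3*x^3*y - 2*x*y^2 + x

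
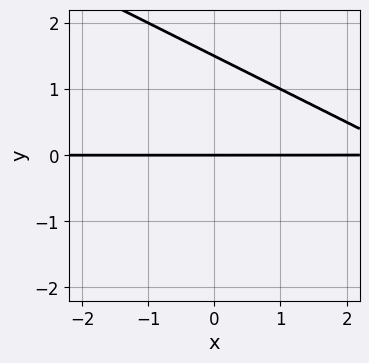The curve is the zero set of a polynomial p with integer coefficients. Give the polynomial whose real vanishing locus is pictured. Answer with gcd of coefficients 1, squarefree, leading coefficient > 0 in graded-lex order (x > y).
x*y + 2*y^2 - 3*y

Degree: the shape is more complex than any degree-1 curve, so deg p = 2.
Observable constraints: one y-axis crossing is at y = 0; every point of the x-axis in the box is on the curve.
Solving for integer coefficients yields p as stated.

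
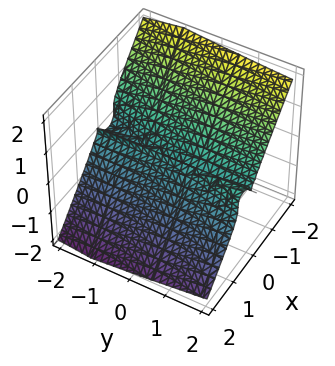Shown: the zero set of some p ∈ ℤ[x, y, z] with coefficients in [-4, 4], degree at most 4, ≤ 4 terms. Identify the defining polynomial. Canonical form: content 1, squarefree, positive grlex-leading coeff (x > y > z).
deg p = 3. No degree-2 surface has this shape.
Against the integer gridlines: the visible y-axis segment lies entirely on the surface; one x-axis crossing is at x = 0; it crosses the z-axis at the gridline z = 0.
Assembling these constraints gives the stated polynomial.

3*x^3 - x^2*y + 3*z^3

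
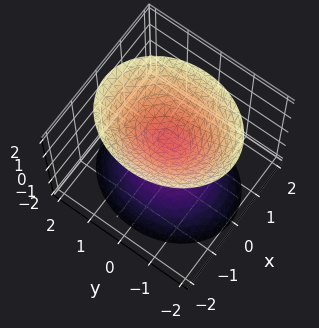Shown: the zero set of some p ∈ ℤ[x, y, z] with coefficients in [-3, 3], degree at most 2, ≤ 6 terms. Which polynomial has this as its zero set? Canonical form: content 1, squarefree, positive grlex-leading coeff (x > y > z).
3*x^2 + 2*y^2 - 2*z^2 + 1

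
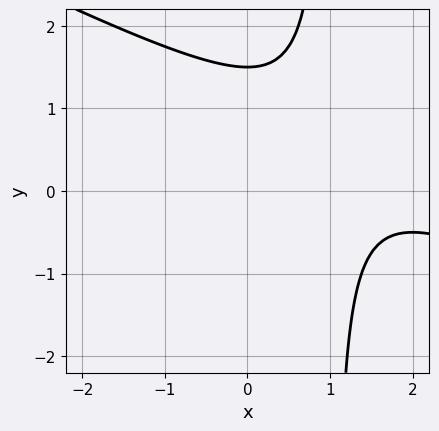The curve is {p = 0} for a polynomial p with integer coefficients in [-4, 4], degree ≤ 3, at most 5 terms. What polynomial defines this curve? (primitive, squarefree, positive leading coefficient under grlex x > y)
The degree is 2 — no degree-1 curve has this shape.
From the visible intercepts: the curve avoids every integer x-axis point in the box.
Putting this together gives p.

x^2 + 2*x*y - 3*x - 2*y + 3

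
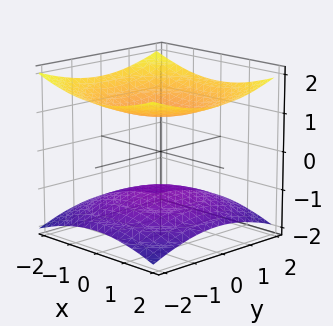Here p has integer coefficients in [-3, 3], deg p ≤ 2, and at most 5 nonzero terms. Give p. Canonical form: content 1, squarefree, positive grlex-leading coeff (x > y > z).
x^2 + y^2 - 3*z^2 + 3

1. The picture has 2 separate pieces. Treating them together as one polynomial.
2. Degree: no degree-1 surface has this shape, so deg p = 2.
3. Symmetries: rotational symmetry about the z-axis ⇒ p depends on x, y only through x² + y².
4. From the visible intercepts: the surface avoids every integer y-axis point in the box; it misses every integer gridline on the x-axis.
5. The integer polynomial consistent with all of this is the stated p. Check: (0, 0, -1) on the z-axis lies on the surface, and p(0, 0, -1) = 0. ✓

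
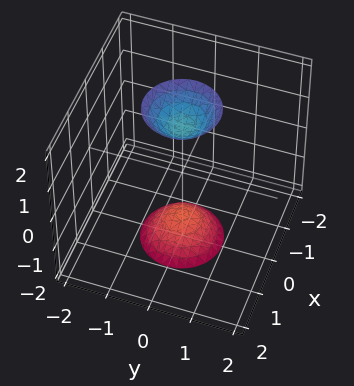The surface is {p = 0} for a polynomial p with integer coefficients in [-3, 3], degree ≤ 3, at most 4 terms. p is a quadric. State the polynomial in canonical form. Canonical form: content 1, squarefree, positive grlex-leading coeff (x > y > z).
3*x^2 + 3*y^2 - z^2 + 2

I count 2 distinct pieces. They look like related sheets of one shape, so recover p as a whole.
The degree is 2 — two sheets facing apart; a quadric.
Symmetries: the z ↦ −z reflection is a symmetry, so z appears only in even powers; rotational symmetry about the z-axis ⇒ p depends on x, y only through x² + y².
Observable constraints: a circular section at z = -2 has radius between 0 and 1; it misses every integer gridline on the x-axis; it misses every integer gridline on the y-axis.
Together with the visible shape, these determine p as stated.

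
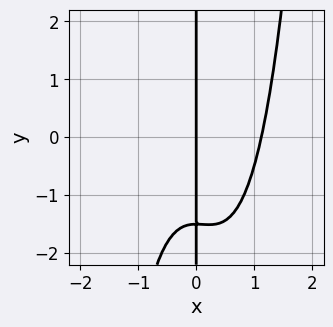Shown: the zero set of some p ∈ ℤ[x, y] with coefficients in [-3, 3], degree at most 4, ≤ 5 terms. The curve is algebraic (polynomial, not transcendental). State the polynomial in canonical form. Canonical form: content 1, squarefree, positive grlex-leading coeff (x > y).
3*x^4 - x^3 - 2*x*y - 3*x

First, degree: a generic line meets the curve in up to 4 points, so deg p = 4.
Then, checking where it meets the axes: it crosses the x-axis at the gridline x = 0; every point of the y-axis in the box is on the curve.
Finally, the integer polynomial consistent with all of this is the stated p.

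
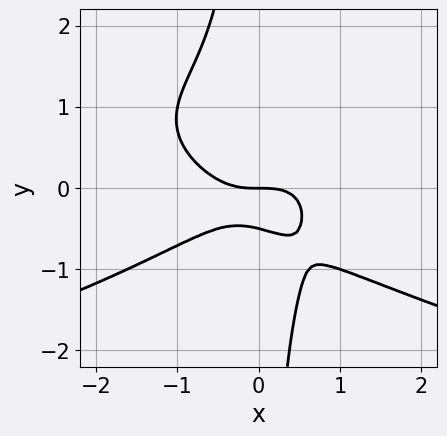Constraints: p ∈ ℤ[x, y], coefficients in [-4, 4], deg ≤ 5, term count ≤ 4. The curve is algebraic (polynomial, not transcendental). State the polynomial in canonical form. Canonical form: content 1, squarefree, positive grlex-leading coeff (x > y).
2*x*y^3 + x^3 + 2*y^2 + y

First, the degree is 4 — no degree-3 curve has this shape.
Then, checking where it meets the axes: it meets the x-axis at x = 0 (among the integer gridlines); one y-axis crossing is at y = 0.
Finally, assembling these constraints gives the stated polynomial.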